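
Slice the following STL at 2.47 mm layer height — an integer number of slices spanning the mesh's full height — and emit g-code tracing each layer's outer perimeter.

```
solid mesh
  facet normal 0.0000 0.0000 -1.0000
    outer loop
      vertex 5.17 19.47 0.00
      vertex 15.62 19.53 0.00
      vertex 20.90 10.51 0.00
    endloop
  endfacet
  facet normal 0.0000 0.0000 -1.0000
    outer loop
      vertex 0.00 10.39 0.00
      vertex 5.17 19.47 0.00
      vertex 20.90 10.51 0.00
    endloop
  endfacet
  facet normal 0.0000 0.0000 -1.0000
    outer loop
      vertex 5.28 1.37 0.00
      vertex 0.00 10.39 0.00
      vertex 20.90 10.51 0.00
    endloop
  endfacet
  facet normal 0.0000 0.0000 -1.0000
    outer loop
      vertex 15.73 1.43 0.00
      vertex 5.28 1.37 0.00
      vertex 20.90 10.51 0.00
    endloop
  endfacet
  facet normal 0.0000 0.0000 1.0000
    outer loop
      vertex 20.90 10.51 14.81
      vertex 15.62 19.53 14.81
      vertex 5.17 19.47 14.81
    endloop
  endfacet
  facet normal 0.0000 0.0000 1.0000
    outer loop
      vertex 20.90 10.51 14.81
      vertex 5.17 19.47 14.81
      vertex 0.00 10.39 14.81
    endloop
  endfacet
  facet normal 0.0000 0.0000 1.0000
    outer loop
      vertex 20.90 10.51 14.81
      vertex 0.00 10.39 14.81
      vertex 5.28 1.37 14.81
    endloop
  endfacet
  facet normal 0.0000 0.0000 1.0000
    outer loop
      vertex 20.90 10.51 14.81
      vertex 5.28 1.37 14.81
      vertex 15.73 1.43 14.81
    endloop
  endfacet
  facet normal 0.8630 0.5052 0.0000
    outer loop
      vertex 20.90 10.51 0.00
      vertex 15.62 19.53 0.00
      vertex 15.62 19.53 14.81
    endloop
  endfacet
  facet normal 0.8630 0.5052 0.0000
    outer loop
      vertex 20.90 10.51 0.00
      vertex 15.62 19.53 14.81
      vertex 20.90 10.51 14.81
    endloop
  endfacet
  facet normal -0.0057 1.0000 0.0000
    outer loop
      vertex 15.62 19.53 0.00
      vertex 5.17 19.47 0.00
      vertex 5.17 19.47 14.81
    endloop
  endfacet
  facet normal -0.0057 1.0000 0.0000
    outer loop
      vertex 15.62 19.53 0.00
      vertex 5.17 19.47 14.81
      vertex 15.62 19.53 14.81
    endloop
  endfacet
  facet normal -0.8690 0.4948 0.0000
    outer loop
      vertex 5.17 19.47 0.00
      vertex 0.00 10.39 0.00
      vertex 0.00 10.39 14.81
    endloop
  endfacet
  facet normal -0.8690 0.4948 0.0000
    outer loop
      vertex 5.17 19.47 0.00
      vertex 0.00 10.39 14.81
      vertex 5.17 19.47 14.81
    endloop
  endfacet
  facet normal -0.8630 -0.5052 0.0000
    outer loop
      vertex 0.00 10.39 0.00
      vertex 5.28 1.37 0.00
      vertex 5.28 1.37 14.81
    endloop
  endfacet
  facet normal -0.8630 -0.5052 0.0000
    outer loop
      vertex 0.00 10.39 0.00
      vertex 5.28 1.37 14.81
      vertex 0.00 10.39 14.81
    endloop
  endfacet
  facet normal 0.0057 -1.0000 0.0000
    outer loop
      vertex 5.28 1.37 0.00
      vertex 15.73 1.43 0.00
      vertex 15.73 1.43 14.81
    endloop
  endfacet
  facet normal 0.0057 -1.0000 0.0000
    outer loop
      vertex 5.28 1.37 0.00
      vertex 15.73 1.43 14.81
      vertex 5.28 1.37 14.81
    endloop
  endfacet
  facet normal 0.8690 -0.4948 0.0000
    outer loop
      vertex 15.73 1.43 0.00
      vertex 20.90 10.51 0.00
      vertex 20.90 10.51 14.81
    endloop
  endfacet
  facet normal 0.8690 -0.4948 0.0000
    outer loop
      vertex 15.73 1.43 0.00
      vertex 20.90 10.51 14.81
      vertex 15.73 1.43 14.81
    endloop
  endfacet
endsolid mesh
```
; perimeter-only toolpath
G21 ; units = mm
G90 ; absolute positioning
G28 ; home
; layer 1
G0 Z2.47
G0 X20.90 Y10.51
G1 X15.62 Y19.53
G1 X5.17 Y19.47
G1 X0.00 Y10.39
G1 X5.28 Y1.37
G1 X15.73 Y1.43
G1 X20.90 Y10.51
; layer 2
G0 Z4.94
G0 X20.90 Y10.51
G1 X15.62 Y19.53
G1 X5.17 Y19.47
G1 X0.00 Y10.39
G1 X5.28 Y1.37
G1 X15.73 Y1.43
G1 X20.90 Y10.51
; layer 3
G0 Z7.40
G0 X20.90 Y10.51
G1 X15.62 Y19.53
G1 X5.17 Y19.47
G1 X0.00 Y10.39
G1 X5.28 Y1.37
G1 X15.73 Y1.43
G1 X20.90 Y10.51
; layer 4
G0 Z9.87
G0 X20.90 Y10.51
G1 X15.62 Y19.53
G1 X5.17 Y19.47
G1 X0.00 Y10.39
G1 X5.28 Y1.37
G1 X15.73 Y1.43
G1 X20.90 Y10.51
; layer 5
G0 Z12.34
G0 X20.90 Y10.51
G1 X15.62 Y19.53
G1 X5.17 Y19.47
G1 X0.00 Y10.39
G1 X5.28 Y1.37
G1 X15.73 Y1.43
G1 X20.90 Y10.51
; layer 6
G0 Z14.81
G0 X20.90 Y10.51
G1 X15.62 Y19.53
G1 X5.17 Y19.47
G1 X0.00 Y10.39
G1 X5.28 Y1.37
G1 X15.73 Y1.43
G1 X20.90 Y10.51
M2 ; end

The solid is a regular 6-sided prism (a cylinder approximated with 6 flat sides), circumscribed radius ≈ 10.4 mm, height ≈ 14.8 mm. Slicing at Δz = 2.47 mm — 6 equal slices spanning the solid's height, so layer i sits at z = i·h/6 — gives 6 non-empty perimeters. Each is a 6-segment closed polygon; G0 lifts to the layer z and rapids to the start vertex, then G1 traces the edges.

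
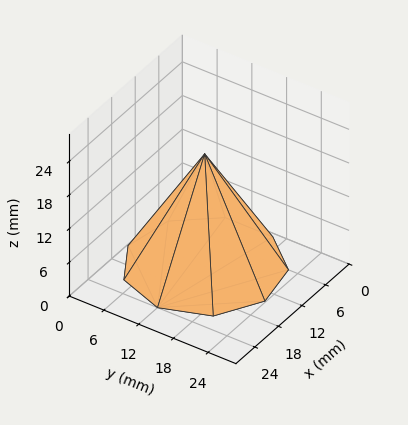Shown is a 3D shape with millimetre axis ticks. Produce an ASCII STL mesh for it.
Reading the render: the shape is a regular 9-sided pyramid, base circumscribed radius ≈ 12 mm, apex at z ≈ 20 mm (dimensions read to the nearest mm from the axis ticks). For the STL, each face is triangulated and given an outward normal.

solid part
  facet normal 0.0000 0.0000 -1.0000
    outer loop
      vertex 14.084 23.818 0.000
      vertex 21.193 19.713 0.000
      vertex 24.000 12.000 0.000
    endloop
  endfacet
  facet normal 0.0000 0.0000 -1.0000
    outer loop
      vertex 6.000 22.392 0.000
      vertex 14.084 23.818 0.000
      vertex 24.000 12.000 0.000
    endloop
  endfacet
  facet normal 0.0000 0.0000 -1.0000
    outer loop
      vertex 0.724 16.104 0.000
      vertex 6.000 22.392 0.000
      vertex 24.000 12.000 0.000
    endloop
  endfacet
  facet normal 0.0000 0.0000 -1.0000
    outer loop
      vertex 0.724 7.896 0.000
      vertex 0.724 16.104 0.000
      vertex 24.000 12.000 0.000
    endloop
  endfacet
  facet normal 0.0000 0.0000 -1.0000
    outer loop
      vertex 6.000 1.608 0.000
      vertex 0.724 7.896 0.000
      vertex 24.000 12.000 0.000
    endloop
  endfacet
  facet normal 0.0000 0.0000 -1.0000
    outer loop
      vertex 14.084 0.182 0.000
      vertex 6.000 1.608 0.000
      vertex 24.000 12.000 0.000
    endloop
  endfacet
  facet normal 0.0000 0.0000 -1.0000
    outer loop
      vertex 21.193 4.287 0.000
      vertex 14.084 0.182 0.000
      vertex 24.000 12.000 0.000
    endloop
  endfacet
  facet normal 0.8186 0.2979 0.4911
    outer loop
      vertex 24.000 12.000 0.000
      vertex 21.193 19.713 0.000
      vertex 12.000 12.000 20.000
    endloop
  endfacet
  facet normal 0.4356 0.7544 0.4911
    outer loop
      vertex 21.193 19.713 0.000
      vertex 14.084 23.818 0.000
      vertex 12.000 12.000 20.000
    endloop
  endfacet
  facet normal -0.1513 0.8578 0.4911
    outer loop
      vertex 14.084 23.818 0.000
      vertex 6.000 22.392 0.000
      vertex 12.000 12.000 20.000
    endloop
  endfacet
  facet normal -0.6673 0.5599 0.4911
    outer loop
      vertex 6.000 22.392 0.000
      vertex 0.724 16.104 0.000
      vertex 12.000 12.000 20.000
    endloop
  endfacet
  facet normal -0.8711 0.0000 0.4911
    outer loop
      vertex 0.724 16.104 0.000
      vertex 0.724 7.896 0.000
      vertex 12.000 12.000 20.000
    endloop
  endfacet
  facet normal -0.6673 -0.5599 0.4911
    outer loop
      vertex 0.724 7.896 0.000
      vertex 6.000 1.608 0.000
      vertex 12.000 12.000 20.000
    endloop
  endfacet
  facet normal -0.1513 -0.8578 0.4911
    outer loop
      vertex 6.000 1.608 0.000
      vertex 14.084 0.182 0.000
      vertex 12.000 12.000 20.000
    endloop
  endfacet
  facet normal 0.4356 -0.7544 0.4911
    outer loop
      vertex 14.084 0.182 0.000
      vertex 21.193 4.287 0.000
      vertex 12.000 12.000 20.000
    endloop
  endfacet
  facet normal 0.8186 -0.2979 0.4911
    outer loop
      vertex 21.193 4.287 0.000
      vertex 24.000 12.000 0.000
      vertex 12.000 12.000 20.000
    endloop
  endfacet
endsolid part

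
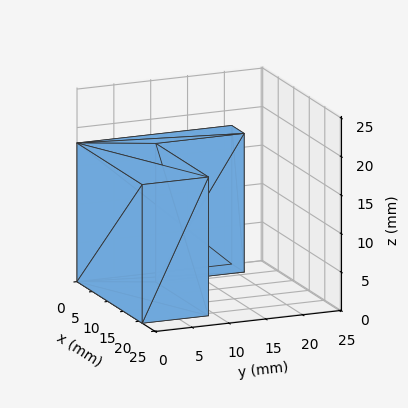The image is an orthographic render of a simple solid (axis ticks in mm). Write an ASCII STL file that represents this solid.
Reading the render: the shape is an L-shaped prism: outer 21 × 21 mm, arm thicknesses ≈ 9 mm (horizontal) and 4 mm (vertical), extruded 18 mm in z (dimensions read to the nearest mm from the axis ticks). For the STL, each face is triangulated and given an outward normal.

solid part
  facet normal 0.0000 0.0000 -1.0000
    outer loop
      vertex 21.000 9.000 0.000
      vertex 21.000 0.000 0.000
      vertex 0.000 0.000 0.000
    endloop
  endfacet
  facet normal 0.0000 0.0000 -1.0000
    outer loop
      vertex 4.000 9.000 0.000
      vertex 21.000 9.000 0.000
      vertex 0.000 0.000 0.000
    endloop
  endfacet
  facet normal 0.0000 0.0000 -1.0000
    outer loop
      vertex 4.000 21.000 0.000
      vertex 4.000 9.000 0.000
      vertex 0.000 0.000 0.000
    endloop
  endfacet
  facet normal 0.0000 0.0000 -1.0000
    outer loop
      vertex 0.000 21.000 0.000
      vertex 4.000 21.000 0.000
      vertex 0.000 0.000 0.000
    endloop
  endfacet
  facet normal 0.0000 0.0000 1.0000
    outer loop
      vertex 0.000 0.000 18.000
      vertex 21.000 0.000 18.000
      vertex 21.000 9.000 18.000
    endloop
  endfacet
  facet normal 0.0000 0.0000 1.0000
    outer loop
      vertex 0.000 0.000 18.000
      vertex 21.000 9.000 18.000
      vertex 4.000 9.000 18.000
    endloop
  endfacet
  facet normal 0.0000 0.0000 1.0000
    outer loop
      vertex 0.000 0.000 18.000
      vertex 4.000 9.000 18.000
      vertex 4.000 21.000 18.000
    endloop
  endfacet
  facet normal 0.0000 0.0000 1.0000
    outer loop
      vertex 0.000 0.000 18.000
      vertex 4.000 21.000 18.000
      vertex 0.000 21.000 18.000
    endloop
  endfacet
  facet normal 0.0000 -1.0000 0.0000
    outer loop
      vertex 0.000 0.000 0.000
      vertex 21.000 0.000 0.000
      vertex 21.000 0.000 18.000
    endloop
  endfacet
  facet normal 0.0000 -1.0000 0.0000
    outer loop
      vertex 0.000 0.000 0.000
      vertex 21.000 0.000 18.000
      vertex 0.000 0.000 18.000
    endloop
  endfacet
  facet normal 1.0000 0.0000 0.0000
    outer loop
      vertex 21.000 0.000 0.000
      vertex 21.000 9.000 0.000
      vertex 21.000 9.000 18.000
    endloop
  endfacet
  facet normal 1.0000 0.0000 0.0000
    outer loop
      vertex 21.000 0.000 0.000
      vertex 21.000 9.000 18.000
      vertex 21.000 0.000 18.000
    endloop
  endfacet
  facet normal 0.0000 1.0000 0.0000
    outer loop
      vertex 21.000 9.000 0.000
      vertex 4.000 9.000 0.000
      vertex 4.000 9.000 18.000
    endloop
  endfacet
  facet normal 0.0000 1.0000 0.0000
    outer loop
      vertex 21.000 9.000 0.000
      vertex 4.000 9.000 18.000
      vertex 21.000 9.000 18.000
    endloop
  endfacet
  facet normal 1.0000 0.0000 0.0000
    outer loop
      vertex 4.000 9.000 0.000
      vertex 4.000 21.000 0.000
      vertex 4.000 21.000 18.000
    endloop
  endfacet
  facet normal 1.0000 0.0000 0.0000
    outer loop
      vertex 4.000 9.000 0.000
      vertex 4.000 21.000 18.000
      vertex 4.000 9.000 18.000
    endloop
  endfacet
  facet normal 0.0000 1.0000 0.0000
    outer loop
      vertex 4.000 21.000 0.000
      vertex 0.000 21.000 0.000
      vertex 0.000 21.000 18.000
    endloop
  endfacet
  facet normal 0.0000 1.0000 0.0000
    outer loop
      vertex 4.000 21.000 0.000
      vertex 0.000 21.000 18.000
      vertex 4.000 21.000 18.000
    endloop
  endfacet
  facet normal -1.0000 0.0000 0.0000
    outer loop
      vertex 0.000 21.000 0.000
      vertex 0.000 0.000 0.000
      vertex 0.000 0.000 18.000
    endloop
  endfacet
  facet normal -1.0000 0.0000 0.0000
    outer loop
      vertex 0.000 21.000 0.000
      vertex 0.000 0.000 18.000
      vertex 0.000 21.000 18.000
    endloop
  endfacet
endsolid part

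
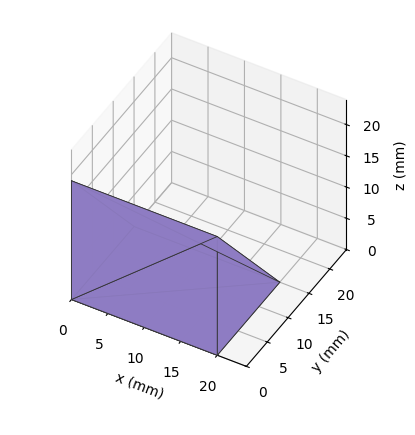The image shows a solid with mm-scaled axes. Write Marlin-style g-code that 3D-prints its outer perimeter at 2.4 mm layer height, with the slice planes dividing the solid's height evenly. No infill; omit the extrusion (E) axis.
Reading the render: the shape is a wedge (ramp): 20 × 15 mm base, rising to 19 mm along the y=0 edge and sloping linearly to z=0 at y=15 (dimensions read to the nearest mm from the axis ticks). For the g-code, the solid's height is divided into equal slices at the stated Δz and each level perimeter traced with G1 moves after a G0 lift.

; perimeter-only toolpath
G21 ; units = mm
G90 ; absolute positioning
G28 ; home
; layer 1
G0 Z2.4
G0 X0.0 Y0.0
G1 X20.0 Y0.0
G1 X20.0 Y13.1
G1 X0.0 Y13.1
G1 X0.0 Y0.0
; layer 2
G0 Z4.8
G0 X0.0 Y0.0
G1 X20.0 Y0.0
G1 X20.0 Y11.2
G1 X0.0 Y11.2
G1 X0.0 Y0.0
; layer 3
G0 Z7.1
G0 X0.0 Y0.0
G1 X20.0 Y0.0
G1 X20.0 Y9.4
G1 X0.0 Y9.4
G1 X0.0 Y0.0
; layer 4
G0 Z9.5
G0 X0.0 Y0.0
G1 X20.0 Y0.0
G1 X20.0 Y7.5
G1 X0.0 Y7.5
G1 X0.0 Y0.0
; layer 5
G0 Z11.9
G0 X0.0 Y0.0
G1 X20.0 Y0.0
G1 X20.0 Y5.6
G1 X0.0 Y5.6
G1 X0.0 Y0.0
; layer 6
G0 Z14.2
G0 X0.0 Y0.0
G1 X20.0 Y0.0
G1 X20.0 Y3.8
G1 X0.0 Y3.8
G1 X0.0 Y0.0
; layer 7
G0 Z16.6
G0 X0.0 Y0.0
G1 X20.0 Y0.0
G1 X20.0 Y1.9
G1 X0.0 Y1.9
G1 X0.0 Y0.0
M2 ; end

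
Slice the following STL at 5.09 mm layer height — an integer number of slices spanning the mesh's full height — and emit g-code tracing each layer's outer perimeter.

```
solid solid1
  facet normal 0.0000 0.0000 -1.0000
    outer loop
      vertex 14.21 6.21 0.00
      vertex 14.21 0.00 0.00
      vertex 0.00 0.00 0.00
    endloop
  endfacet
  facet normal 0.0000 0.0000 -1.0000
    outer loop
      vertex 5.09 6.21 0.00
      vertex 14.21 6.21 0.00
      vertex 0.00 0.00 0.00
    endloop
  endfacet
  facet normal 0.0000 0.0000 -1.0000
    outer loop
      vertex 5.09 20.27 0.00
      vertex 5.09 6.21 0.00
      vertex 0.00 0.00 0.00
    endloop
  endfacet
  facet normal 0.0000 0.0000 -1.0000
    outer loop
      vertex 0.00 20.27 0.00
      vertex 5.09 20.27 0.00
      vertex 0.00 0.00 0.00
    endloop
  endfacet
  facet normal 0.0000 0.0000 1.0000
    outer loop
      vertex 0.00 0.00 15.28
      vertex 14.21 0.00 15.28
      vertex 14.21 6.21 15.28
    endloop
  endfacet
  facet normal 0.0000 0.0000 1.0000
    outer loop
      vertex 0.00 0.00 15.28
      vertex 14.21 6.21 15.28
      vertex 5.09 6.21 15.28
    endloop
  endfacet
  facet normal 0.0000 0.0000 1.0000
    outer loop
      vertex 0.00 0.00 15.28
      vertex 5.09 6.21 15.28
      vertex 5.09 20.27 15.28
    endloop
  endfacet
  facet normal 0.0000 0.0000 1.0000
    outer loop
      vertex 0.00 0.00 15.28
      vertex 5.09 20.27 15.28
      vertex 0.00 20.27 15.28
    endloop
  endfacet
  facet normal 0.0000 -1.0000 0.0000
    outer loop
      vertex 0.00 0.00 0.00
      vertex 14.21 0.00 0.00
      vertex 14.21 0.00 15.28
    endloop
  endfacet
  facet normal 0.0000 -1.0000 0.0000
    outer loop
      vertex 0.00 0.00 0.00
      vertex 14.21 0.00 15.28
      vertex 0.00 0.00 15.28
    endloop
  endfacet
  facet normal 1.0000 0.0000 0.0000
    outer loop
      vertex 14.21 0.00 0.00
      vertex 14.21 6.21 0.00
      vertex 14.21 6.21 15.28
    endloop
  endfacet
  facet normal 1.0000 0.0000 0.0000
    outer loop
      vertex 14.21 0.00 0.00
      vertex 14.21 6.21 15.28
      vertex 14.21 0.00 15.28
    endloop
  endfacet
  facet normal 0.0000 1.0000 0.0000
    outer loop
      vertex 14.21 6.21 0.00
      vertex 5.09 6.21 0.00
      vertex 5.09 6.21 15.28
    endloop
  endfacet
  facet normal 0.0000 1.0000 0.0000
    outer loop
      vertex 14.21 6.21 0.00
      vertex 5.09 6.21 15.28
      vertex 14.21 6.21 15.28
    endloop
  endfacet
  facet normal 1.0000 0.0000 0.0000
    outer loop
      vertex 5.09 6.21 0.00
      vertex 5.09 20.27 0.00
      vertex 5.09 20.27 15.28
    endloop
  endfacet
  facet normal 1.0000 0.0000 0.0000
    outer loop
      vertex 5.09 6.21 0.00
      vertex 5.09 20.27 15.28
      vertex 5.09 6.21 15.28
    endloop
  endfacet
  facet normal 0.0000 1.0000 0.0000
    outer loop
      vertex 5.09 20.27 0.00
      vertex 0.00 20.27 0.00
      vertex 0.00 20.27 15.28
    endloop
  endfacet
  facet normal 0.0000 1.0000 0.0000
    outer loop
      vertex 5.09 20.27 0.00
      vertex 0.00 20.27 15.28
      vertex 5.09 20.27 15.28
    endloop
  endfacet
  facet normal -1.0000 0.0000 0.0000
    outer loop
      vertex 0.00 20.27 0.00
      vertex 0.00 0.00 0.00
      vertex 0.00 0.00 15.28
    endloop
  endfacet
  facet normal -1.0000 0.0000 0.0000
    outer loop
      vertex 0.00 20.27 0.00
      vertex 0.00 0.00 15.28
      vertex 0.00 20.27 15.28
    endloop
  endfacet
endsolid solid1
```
; perimeter-only toolpath
G21 ; units = mm
G90 ; absolute positioning
G28 ; home
; layer 1
G0 Z5.09
G0 X0.00 Y0.00
G1 X14.21 Y0.00
G1 X14.21 Y6.21
G1 X5.09 Y6.21
G1 X5.09 Y20.27
G1 X0.00 Y20.27
G1 X0.00 Y0.00
; layer 2
G0 Z10.19
G0 X0.00 Y0.00
G1 X14.21 Y0.00
G1 X14.21 Y6.21
G1 X5.09 Y6.21
G1 X5.09 Y20.27
G1 X0.00 Y20.27
G1 X0.00 Y0.00
; layer 3
G0 Z15.28
G0 X0.00 Y0.00
G1 X14.21 Y0.00
G1 X14.21 Y6.21
G1 X5.09 Y6.21
G1 X5.09 Y20.27
G1 X0.00 Y20.27
G1 X0.00 Y0.00
M2 ; end

The solid is an L-shaped prism: outer 14.2 × 20.3 mm, arm thicknesses ≈ 6.21 mm (horizontal) and 5.09 mm (vertical), extruded 15.3 mm in z. Slicing at Δz = 5.09 mm — 3 equal slices spanning the solid's height, so layer i sits at z = i·h/3 — gives 3 non-empty perimeters. Each is a 6-segment closed polygon; G0 lifts to the layer z and rapids to the start vertex, then G1 traces the edges.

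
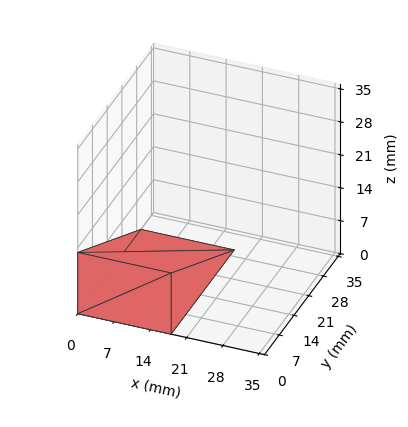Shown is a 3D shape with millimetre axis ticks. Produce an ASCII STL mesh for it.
Reading the render: the shape is a wedge (ramp): 18 × 30 mm base, rising to 13 mm along the y=0 edge and sloping linearly to z=0 at y=30 (dimensions read to the nearest mm from the axis ticks). For the STL, each face is triangulated and given an outward normal.

solid part
  facet normal 0.0000 0.0000 -1.0000
    outer loop
      vertex 18.00 30.00 0.00
      vertex 18.00 0.00 0.00
      vertex 0.00 0.00 0.00
    endloop
  endfacet
  facet normal 0.0000 0.0000 -1.0000
    outer loop
      vertex 0.00 30.00 0.00
      vertex 18.00 30.00 0.00
      vertex 0.00 0.00 0.00
    endloop
  endfacet
  facet normal 0.0000 -1.0000 0.0000
    outer loop
      vertex 0.00 0.00 0.00
      vertex 18.00 0.00 0.00
      vertex 18.00 0.00 13.00
    endloop
  endfacet
  facet normal 0.0000 -1.0000 0.0000
    outer loop
      vertex 0.00 0.00 0.00
      vertex 18.00 0.00 13.00
      vertex 0.00 0.00 13.00
    endloop
  endfacet
  facet normal 0.0000 0.3976 0.9176
    outer loop
      vertex 0.00 0.00 13.00
      vertex 18.00 0.00 13.00
      vertex 18.00 30.00 0.00
    endloop
  endfacet
  facet normal 0.0000 0.3976 0.9176
    outer loop
      vertex 0.00 0.00 13.00
      vertex 18.00 30.00 0.00
      vertex 0.00 30.00 0.00
    endloop
  endfacet
  facet normal -1.0000 0.0000 0.0000
    outer loop
      vertex 0.00 0.00 13.00
      vertex 0.00 30.00 0.00
      vertex 0.00 0.00 0.00
    endloop
  endfacet
  facet normal 1.0000 0.0000 0.0000
    outer loop
      vertex 18.00 0.00 0.00
      vertex 18.00 30.00 0.00
      vertex 18.00 0.00 13.00
    endloop
  endfacet
endsolid part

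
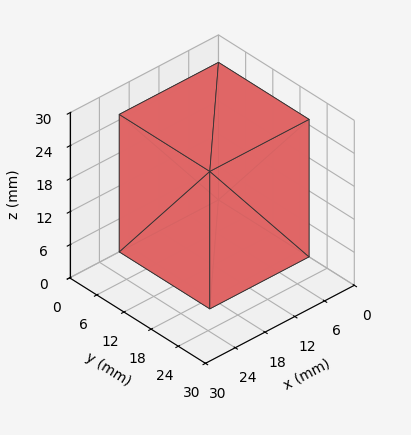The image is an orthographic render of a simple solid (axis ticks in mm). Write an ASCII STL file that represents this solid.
Reading the render: the shape is a rectangular box, roughly 20 × 20 mm footprint and 25 mm tall (dimensions read to the nearest mm from the axis ticks). For the STL, each face is triangulated and given an outward normal.

solid part
  facet normal 0.0000 0.0000 -1.0000
    outer loop
      vertex 20.00 20.00 0.00
      vertex 20.00 0.00 0.00
      vertex 0.00 0.00 0.00
    endloop
  endfacet
  facet normal 0.0000 0.0000 -1.0000
    outer loop
      vertex 0.00 20.00 0.00
      vertex 20.00 20.00 0.00
      vertex 0.00 0.00 0.00
    endloop
  endfacet
  facet normal 0.0000 0.0000 1.0000
    outer loop
      vertex 0.00 0.00 25.00
      vertex 20.00 0.00 25.00
      vertex 20.00 20.00 25.00
    endloop
  endfacet
  facet normal 0.0000 0.0000 1.0000
    outer loop
      vertex 0.00 0.00 25.00
      vertex 20.00 20.00 25.00
      vertex 0.00 20.00 25.00
    endloop
  endfacet
  facet normal 0.0000 -1.0000 0.0000
    outer loop
      vertex 0.00 0.00 0.00
      vertex 20.00 0.00 0.00
      vertex 20.00 0.00 25.00
    endloop
  endfacet
  facet normal 0.0000 -1.0000 0.0000
    outer loop
      vertex 0.00 0.00 0.00
      vertex 20.00 0.00 25.00
      vertex 0.00 0.00 25.00
    endloop
  endfacet
  facet normal 0.0000 1.0000 0.0000
    outer loop
      vertex 20.00 20.00 25.00
      vertex 20.00 20.00 0.00
      vertex 0.00 20.00 0.00
    endloop
  endfacet
  facet normal 0.0000 1.0000 0.0000
    outer loop
      vertex 0.00 20.00 25.00
      vertex 20.00 20.00 25.00
      vertex 0.00 20.00 0.00
    endloop
  endfacet
  facet normal -1.0000 0.0000 0.0000
    outer loop
      vertex 0.00 20.00 25.00
      vertex 0.00 20.00 0.00
      vertex 0.00 0.00 0.00
    endloop
  endfacet
  facet normal -1.0000 0.0000 0.0000
    outer loop
      vertex 0.00 0.00 25.00
      vertex 0.00 20.00 25.00
      vertex 0.00 0.00 0.00
    endloop
  endfacet
  facet normal 1.0000 0.0000 0.0000
    outer loop
      vertex 20.00 0.00 0.00
      vertex 20.00 20.00 0.00
      vertex 20.00 20.00 25.00
    endloop
  endfacet
  facet normal 1.0000 0.0000 0.0000
    outer loop
      vertex 20.00 0.00 0.00
      vertex 20.00 20.00 25.00
      vertex 20.00 0.00 25.00
    endloop
  endfacet
endsolid part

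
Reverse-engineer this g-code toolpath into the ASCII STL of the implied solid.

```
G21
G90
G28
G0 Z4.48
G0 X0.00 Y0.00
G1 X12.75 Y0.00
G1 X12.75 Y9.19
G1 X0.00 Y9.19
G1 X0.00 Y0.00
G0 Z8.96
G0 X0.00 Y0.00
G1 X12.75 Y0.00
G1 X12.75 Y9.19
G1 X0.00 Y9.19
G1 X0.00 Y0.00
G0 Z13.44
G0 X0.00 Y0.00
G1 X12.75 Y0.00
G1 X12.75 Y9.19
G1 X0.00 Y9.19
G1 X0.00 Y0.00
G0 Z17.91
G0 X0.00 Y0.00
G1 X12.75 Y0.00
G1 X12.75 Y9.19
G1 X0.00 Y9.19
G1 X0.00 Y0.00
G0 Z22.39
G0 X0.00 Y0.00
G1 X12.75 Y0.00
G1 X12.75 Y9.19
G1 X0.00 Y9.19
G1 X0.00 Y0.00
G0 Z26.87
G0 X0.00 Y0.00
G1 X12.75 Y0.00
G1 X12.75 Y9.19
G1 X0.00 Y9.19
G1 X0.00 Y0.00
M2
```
solid part
  facet normal 0.0000 0.0000 -1.0000
    outer loop
      vertex 12.75 9.19 0.00
      vertex 12.75 0.00 0.00
      vertex 0.00 0.00 0.00
    endloop
  endfacet
  facet normal 0.0000 0.0000 -1.0000
    outer loop
      vertex 0.00 9.19 0.00
      vertex 12.75 9.19 0.00
      vertex 0.00 0.00 0.00
    endloop
  endfacet
  facet normal 0.0000 0.0000 1.0000
    outer loop
      vertex 0.00 0.00 26.87
      vertex 12.75 0.00 26.87
      vertex 12.75 9.19 26.87
    endloop
  endfacet
  facet normal 0.0000 0.0000 1.0000
    outer loop
      vertex 0.00 0.00 26.87
      vertex 12.75 9.19 26.87
      vertex 0.00 9.19 26.87
    endloop
  endfacet
  facet normal 0.0000 -1.0000 0.0000
    outer loop
      vertex 0.00 0.00 0.00
      vertex 12.75 0.00 0.00
      vertex 12.75 0.00 26.87
    endloop
  endfacet
  facet normal 0.0000 -1.0000 0.0000
    outer loop
      vertex 0.00 0.00 0.00
      vertex 12.75 0.00 26.87
      vertex 0.00 0.00 26.87
    endloop
  endfacet
  facet normal 0.0000 1.0000 0.0000
    outer loop
      vertex 12.75 9.19 26.87
      vertex 12.75 9.19 0.00
      vertex 0.00 9.19 0.00
    endloop
  endfacet
  facet normal 0.0000 1.0000 0.0000
    outer loop
      vertex 0.00 9.19 26.87
      vertex 12.75 9.19 26.87
      vertex 0.00 9.19 0.00
    endloop
  endfacet
  facet normal -1.0000 0.0000 0.0000
    outer loop
      vertex 0.00 9.19 26.87
      vertex 0.00 9.19 0.00
      vertex 0.00 0.00 0.00
    endloop
  endfacet
  facet normal -1.0000 0.0000 0.0000
    outer loop
      vertex 0.00 0.00 26.87
      vertex 0.00 9.19 26.87
      vertex 0.00 0.00 0.00
    endloop
  endfacet
  facet normal 1.0000 0.0000 0.0000
    outer loop
      vertex 12.75 0.00 0.00
      vertex 12.75 9.19 0.00
      vertex 12.75 9.19 26.87
    endloop
  endfacet
  facet normal 1.0000 0.0000 0.0000
    outer loop
      vertex 12.75 0.00 0.00
      vertex 12.75 9.19 26.87
      vertex 12.75 0.00 26.87
    endloop
  endfacet
endsolid part

The G0 Z moves step by Δz≈4.48 mm. Every layer's G1 loop is the same polygon, so the solid is a straight extrusion of it from z=0 to z≈26.9. Closing with flat bottom and top caps and triangulating gives 12 facets — a rectangular box, roughly 12.8 × 9.19 mm footprint and 26.9 mm tall.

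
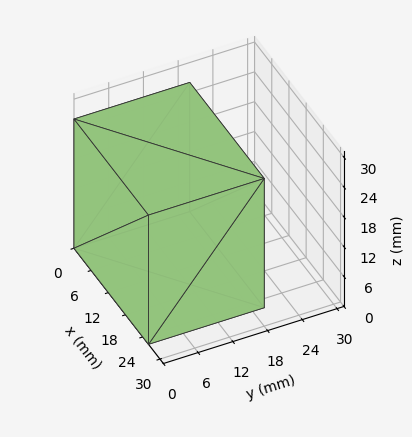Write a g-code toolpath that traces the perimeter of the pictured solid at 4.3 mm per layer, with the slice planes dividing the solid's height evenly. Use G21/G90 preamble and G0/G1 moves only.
Reading the render: the shape is a rectangular box, roughly 26 × 20 mm footprint and 26 mm tall (dimensions read to the nearest mm from the axis ticks). For the g-code, the solid's height is divided into equal slices at the stated Δz and each level perimeter traced with G1 moves after a G0 lift.

; perimeter-only toolpath
G21 ; units = mm
G90 ; absolute positioning
G28 ; home
; layer 1
G0 Z4.3
G0 X0.0 Y0.0
G1 X26.0 Y0.0
G1 X26.0 Y20.0
G1 X0.0 Y20.0
G1 X0.0 Y0.0
; layer 2
G0 Z8.7
G0 X0.0 Y0.0
G1 X26.0 Y0.0
G1 X26.0 Y20.0
G1 X0.0 Y20.0
G1 X0.0 Y0.0
; layer 3
G0 Z13.0
G0 X0.0 Y0.0
G1 X26.0 Y0.0
G1 X26.0 Y20.0
G1 X0.0 Y20.0
G1 X0.0 Y0.0
; layer 4
G0 Z17.3
G0 X0.0 Y0.0
G1 X26.0 Y0.0
G1 X26.0 Y20.0
G1 X0.0 Y20.0
G1 X0.0 Y0.0
; layer 5
G0 Z21.7
G0 X0.0 Y0.0
G1 X26.0 Y0.0
G1 X26.0 Y20.0
G1 X0.0 Y20.0
G1 X0.0 Y0.0
; layer 6
G0 Z26.0
G0 X0.0 Y0.0
G1 X26.0 Y0.0
G1 X26.0 Y20.0
G1 X0.0 Y20.0
G1 X0.0 Y0.0
M2 ; end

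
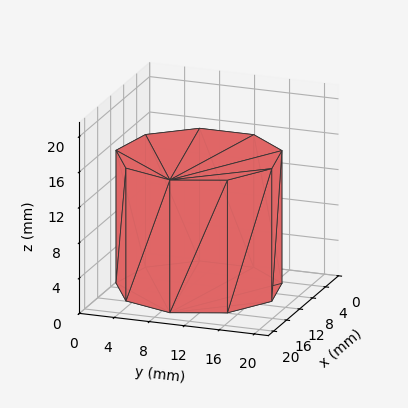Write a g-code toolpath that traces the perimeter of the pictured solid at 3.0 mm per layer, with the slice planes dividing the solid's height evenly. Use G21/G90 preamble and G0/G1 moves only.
Reading the render: the shape is a regular 9-sided prism (a cylinder approximated with 9 flat sides), circumscribed radius ≈ 9 mm, height ≈ 15 mm (dimensions read to the nearest mm from the axis ticks). For the g-code, the solid's height is divided into equal slices at the stated Δz and each level perimeter traced with G1 moves after a G0 lift.

; perimeter-only toolpath
G21 ; units = mm
G90 ; absolute positioning
G28 ; home
; layer 1
G0 Z3.0
G0 X18.0 Y9.0
G1 X15.9 Y14.8
G1 X10.6 Y17.9
G1 X4.5 Y16.8
G1 X0.5 Y12.1
G1 X0.5 Y5.9
G1 X4.5 Y1.2
G1 X10.6 Y0.1
G1 X15.9 Y3.2
G1 X18.0 Y9.0
; layer 2
G0 Z6.0
G0 X18.0 Y9.0
G1 X15.9 Y14.8
G1 X10.6 Y17.9
G1 X4.5 Y16.8
G1 X0.5 Y12.1
G1 X0.5 Y5.9
G1 X4.5 Y1.2
G1 X10.6 Y0.1
G1 X15.9 Y3.2
G1 X18.0 Y9.0
; layer 3
G0 Z9.0
G0 X18.0 Y9.0
G1 X15.9 Y14.8
G1 X10.6 Y17.9
G1 X4.5 Y16.8
G1 X0.5 Y12.1
G1 X0.5 Y5.9
G1 X4.5 Y1.2
G1 X10.6 Y0.1
G1 X15.9 Y3.2
G1 X18.0 Y9.0
; layer 4
G0 Z12.0
G0 X18.0 Y9.0
G1 X15.9 Y14.8
G1 X10.6 Y17.9
G1 X4.5 Y16.8
G1 X0.5 Y12.1
G1 X0.5 Y5.9
G1 X4.5 Y1.2
G1 X10.6 Y0.1
G1 X15.9 Y3.2
G1 X18.0 Y9.0
; layer 5
G0 Z15.0
G0 X18.0 Y9.0
G1 X15.9 Y14.8
G1 X10.6 Y17.9
G1 X4.5 Y16.8
G1 X0.5 Y12.1
G1 X0.5 Y5.9
G1 X4.5 Y1.2
G1 X10.6 Y0.1
G1 X15.9 Y3.2
G1 X18.0 Y9.0
M2 ; end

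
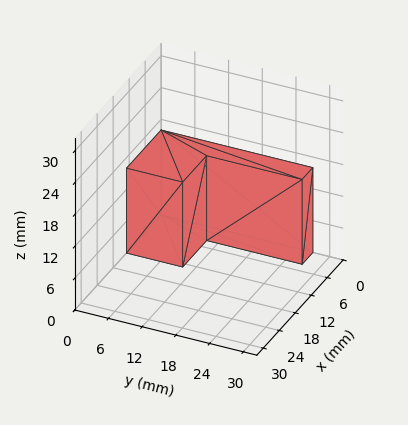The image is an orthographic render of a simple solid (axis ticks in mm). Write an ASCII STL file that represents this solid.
Reading the render: the shape is an L-shaped prism: outer 13 × 27 mm, arm thicknesses ≈ 10 mm (horizontal) and 4 mm (vertical), extruded 16 mm in z (dimensions read to the nearest mm from the axis ticks). For the STL, each face is triangulated and given an outward normal.

solid part
  facet normal 0.0000 0.0000 -1.0000
    outer loop
      vertex 13.000 10.000 0.000
      vertex 13.000 0.000 0.000
      vertex 0.000 0.000 0.000
    endloop
  endfacet
  facet normal 0.0000 0.0000 -1.0000
    outer loop
      vertex 4.000 10.000 0.000
      vertex 13.000 10.000 0.000
      vertex 0.000 0.000 0.000
    endloop
  endfacet
  facet normal 0.0000 0.0000 -1.0000
    outer loop
      vertex 4.000 27.000 0.000
      vertex 4.000 10.000 0.000
      vertex 0.000 0.000 0.000
    endloop
  endfacet
  facet normal 0.0000 0.0000 -1.0000
    outer loop
      vertex 0.000 27.000 0.000
      vertex 4.000 27.000 0.000
      vertex 0.000 0.000 0.000
    endloop
  endfacet
  facet normal 0.0000 0.0000 1.0000
    outer loop
      vertex 0.000 0.000 16.000
      vertex 13.000 0.000 16.000
      vertex 13.000 10.000 16.000
    endloop
  endfacet
  facet normal 0.0000 0.0000 1.0000
    outer loop
      vertex 0.000 0.000 16.000
      vertex 13.000 10.000 16.000
      vertex 4.000 10.000 16.000
    endloop
  endfacet
  facet normal 0.0000 0.0000 1.0000
    outer loop
      vertex 0.000 0.000 16.000
      vertex 4.000 10.000 16.000
      vertex 4.000 27.000 16.000
    endloop
  endfacet
  facet normal 0.0000 0.0000 1.0000
    outer loop
      vertex 0.000 0.000 16.000
      vertex 4.000 27.000 16.000
      vertex 0.000 27.000 16.000
    endloop
  endfacet
  facet normal 0.0000 -1.0000 0.0000
    outer loop
      vertex 0.000 0.000 0.000
      vertex 13.000 0.000 0.000
      vertex 13.000 0.000 16.000
    endloop
  endfacet
  facet normal 0.0000 -1.0000 0.0000
    outer loop
      vertex 0.000 0.000 0.000
      vertex 13.000 0.000 16.000
      vertex 0.000 0.000 16.000
    endloop
  endfacet
  facet normal 1.0000 0.0000 0.0000
    outer loop
      vertex 13.000 0.000 0.000
      vertex 13.000 10.000 0.000
      vertex 13.000 10.000 16.000
    endloop
  endfacet
  facet normal 1.0000 0.0000 0.0000
    outer loop
      vertex 13.000 0.000 0.000
      vertex 13.000 10.000 16.000
      vertex 13.000 0.000 16.000
    endloop
  endfacet
  facet normal 0.0000 1.0000 0.0000
    outer loop
      vertex 13.000 10.000 0.000
      vertex 4.000 10.000 0.000
      vertex 4.000 10.000 16.000
    endloop
  endfacet
  facet normal 0.0000 1.0000 0.0000
    outer loop
      vertex 13.000 10.000 0.000
      vertex 4.000 10.000 16.000
      vertex 13.000 10.000 16.000
    endloop
  endfacet
  facet normal 1.0000 0.0000 0.0000
    outer loop
      vertex 4.000 10.000 0.000
      vertex 4.000 27.000 0.000
      vertex 4.000 27.000 16.000
    endloop
  endfacet
  facet normal 1.0000 0.0000 0.0000
    outer loop
      vertex 4.000 10.000 0.000
      vertex 4.000 27.000 16.000
      vertex 4.000 10.000 16.000
    endloop
  endfacet
  facet normal 0.0000 1.0000 0.0000
    outer loop
      vertex 4.000 27.000 0.000
      vertex 0.000 27.000 0.000
      vertex 0.000 27.000 16.000
    endloop
  endfacet
  facet normal 0.0000 1.0000 0.0000
    outer loop
      vertex 4.000 27.000 0.000
      vertex 0.000 27.000 16.000
      vertex 4.000 27.000 16.000
    endloop
  endfacet
  facet normal -1.0000 0.0000 0.0000
    outer loop
      vertex 0.000 27.000 0.000
      vertex 0.000 0.000 0.000
      vertex 0.000 0.000 16.000
    endloop
  endfacet
  facet normal -1.0000 0.0000 0.0000
    outer loop
      vertex 0.000 27.000 0.000
      vertex 0.000 0.000 16.000
      vertex 0.000 27.000 16.000
    endloop
  endfacet
endsolid part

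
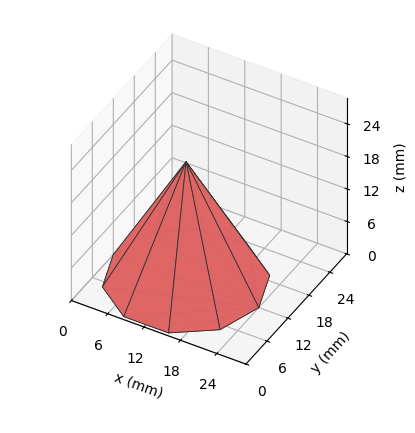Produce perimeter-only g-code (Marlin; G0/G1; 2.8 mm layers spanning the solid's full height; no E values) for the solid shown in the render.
Reading the render: the shape is a regular 10-sided pyramid, base circumscribed radius ≈ 12 mm, apex at z ≈ 22 mm (dimensions read to the nearest mm from the axis ticks). For the g-code, the solid's height is divided into equal slices at the stated Δz and each level perimeter traced with G1 moves after a G0 lift.

; perimeter-only toolpath
G21 ; units = mm
G90 ; absolute positioning
G28 ; home
; layer 1
G0 Z2.8
G0 X22.5 Y12.0
G1 X20.5 Y18.2
G1 X15.2 Y22.0
G1 X8.8 Y22.0
G1 X3.5 Y18.2
G1 X1.5 Y12.0
G1 X3.5 Y5.8
G1 X8.8 Y2.0
G1 X15.2 Y2.0
G1 X20.5 Y5.8
G1 X22.5 Y12.0
; layer 2
G0 Z5.5
G0 X21.0 Y12.0
G1 X19.3 Y17.3
G1 X14.8 Y20.5
G1 X9.2 Y20.5
G1 X4.7 Y17.3
G1 X3.0 Y12.0
G1 X4.7 Y6.7
G1 X9.2 Y3.5
G1 X14.8 Y3.5
G1 X19.3 Y6.7
G1 X21.0 Y12.0
; layer 3
G0 Z8.2
G0 X19.5 Y12.0
G1 X18.1 Y16.4
G1 X14.3 Y19.1
G1 X9.7 Y19.1
G1 X5.9 Y16.4
G1 X4.5 Y12.0
G1 X5.9 Y7.6
G1 X9.7 Y4.9
G1 X14.3 Y4.9
G1 X18.1 Y7.6
G1 X19.5 Y12.0
; layer 4
G0 Z11.0
G0 X18.0 Y12.0
G1 X16.9 Y15.6
G1 X13.8 Y17.7
G1 X10.2 Y17.7
G1 X7.2 Y15.6
G1 X6.0 Y12.0
G1 X7.2 Y8.4
G1 X10.2 Y6.3
G1 X13.8 Y6.3
G1 X16.9 Y8.4
G1 X18.0 Y12.0
; layer 5
G0 Z13.8
G0 X16.5 Y12.0
G1 X15.6 Y14.7
G1 X13.4 Y16.3
G1 X10.6 Y16.3
G1 X8.4 Y14.7
G1 X7.5 Y12.0
G1 X8.4 Y9.3
G1 X10.6 Y7.7
G1 X13.4 Y7.7
G1 X15.6 Y9.3
G1 X16.5 Y12.0
; layer 6
G0 Z16.5
G0 X15.0 Y12.0
G1 X14.4 Y13.8
G1 X12.9 Y14.8
G1 X11.1 Y14.8
G1 X9.6 Y13.8
G1 X9.0 Y12.0
G1 X9.6 Y10.2
G1 X11.1 Y9.2
G1 X12.9 Y9.2
G1 X14.4 Y10.2
G1 X15.0 Y12.0
; layer 7
G0 Z19.2
G0 X13.5 Y12.0
G1 X13.2 Y12.9
G1 X12.5 Y13.4
G1 X11.5 Y13.4
G1 X10.8 Y12.9
G1 X10.5 Y12.0
G1 X10.8 Y11.1
G1 X11.5 Y10.6
G1 X12.5 Y10.6
G1 X13.2 Y11.1
G1 X13.5 Y12.0
M2 ; end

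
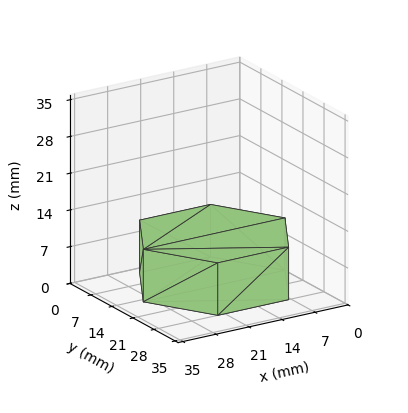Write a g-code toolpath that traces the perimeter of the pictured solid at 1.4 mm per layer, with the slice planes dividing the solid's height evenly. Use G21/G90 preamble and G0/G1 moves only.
Reading the render: the shape is a regular 6-sided prism (a cylinder approximated with 6 flat sides), circumscribed radius ≈ 15 mm, height ≈ 10 mm (dimensions read to the nearest mm from the axis ticks). For the g-code, the solid's height is divided into equal slices at the stated Δz and each level perimeter traced with G1 moves after a G0 lift.

; perimeter-only toolpath
G21 ; units = mm
G90 ; absolute positioning
G28 ; home
; layer 1
G0 Z1.4
G0 X30.0 Y15.0
G1 X22.5 Y28.0
G1 X7.5 Y28.0
G1 X0.0 Y15.0
G1 X7.5 Y2.0
G1 X22.5 Y2.0
G1 X30.0 Y15.0
; layer 2
G0 Z2.9
G0 X30.0 Y15.0
G1 X22.5 Y28.0
G1 X7.5 Y28.0
G1 X0.0 Y15.0
G1 X7.5 Y2.0
G1 X22.5 Y2.0
G1 X30.0 Y15.0
; layer 3
G0 Z4.3
G0 X30.0 Y15.0
G1 X22.5 Y28.0
G1 X7.5 Y28.0
G1 X0.0 Y15.0
G1 X7.5 Y2.0
G1 X22.5 Y2.0
G1 X30.0 Y15.0
; layer 4
G0 Z5.7
G0 X30.0 Y15.0
G1 X22.5 Y28.0
G1 X7.5 Y28.0
G1 X0.0 Y15.0
G1 X7.5 Y2.0
G1 X22.5 Y2.0
G1 X30.0 Y15.0
; layer 5
G0 Z7.1
G0 X30.0 Y15.0
G1 X22.5 Y28.0
G1 X7.5 Y28.0
G1 X0.0 Y15.0
G1 X7.5 Y2.0
G1 X22.5 Y2.0
G1 X30.0 Y15.0
; layer 6
G0 Z8.6
G0 X30.0 Y15.0
G1 X22.5 Y28.0
G1 X7.5 Y28.0
G1 X0.0 Y15.0
G1 X7.5 Y2.0
G1 X22.5 Y2.0
G1 X30.0 Y15.0
; layer 7
G0 Z10.0
G0 X30.0 Y15.0
G1 X22.5 Y28.0
G1 X7.5 Y28.0
G1 X0.0 Y15.0
G1 X7.5 Y2.0
G1 X22.5 Y2.0
G1 X30.0 Y15.0
M2 ; end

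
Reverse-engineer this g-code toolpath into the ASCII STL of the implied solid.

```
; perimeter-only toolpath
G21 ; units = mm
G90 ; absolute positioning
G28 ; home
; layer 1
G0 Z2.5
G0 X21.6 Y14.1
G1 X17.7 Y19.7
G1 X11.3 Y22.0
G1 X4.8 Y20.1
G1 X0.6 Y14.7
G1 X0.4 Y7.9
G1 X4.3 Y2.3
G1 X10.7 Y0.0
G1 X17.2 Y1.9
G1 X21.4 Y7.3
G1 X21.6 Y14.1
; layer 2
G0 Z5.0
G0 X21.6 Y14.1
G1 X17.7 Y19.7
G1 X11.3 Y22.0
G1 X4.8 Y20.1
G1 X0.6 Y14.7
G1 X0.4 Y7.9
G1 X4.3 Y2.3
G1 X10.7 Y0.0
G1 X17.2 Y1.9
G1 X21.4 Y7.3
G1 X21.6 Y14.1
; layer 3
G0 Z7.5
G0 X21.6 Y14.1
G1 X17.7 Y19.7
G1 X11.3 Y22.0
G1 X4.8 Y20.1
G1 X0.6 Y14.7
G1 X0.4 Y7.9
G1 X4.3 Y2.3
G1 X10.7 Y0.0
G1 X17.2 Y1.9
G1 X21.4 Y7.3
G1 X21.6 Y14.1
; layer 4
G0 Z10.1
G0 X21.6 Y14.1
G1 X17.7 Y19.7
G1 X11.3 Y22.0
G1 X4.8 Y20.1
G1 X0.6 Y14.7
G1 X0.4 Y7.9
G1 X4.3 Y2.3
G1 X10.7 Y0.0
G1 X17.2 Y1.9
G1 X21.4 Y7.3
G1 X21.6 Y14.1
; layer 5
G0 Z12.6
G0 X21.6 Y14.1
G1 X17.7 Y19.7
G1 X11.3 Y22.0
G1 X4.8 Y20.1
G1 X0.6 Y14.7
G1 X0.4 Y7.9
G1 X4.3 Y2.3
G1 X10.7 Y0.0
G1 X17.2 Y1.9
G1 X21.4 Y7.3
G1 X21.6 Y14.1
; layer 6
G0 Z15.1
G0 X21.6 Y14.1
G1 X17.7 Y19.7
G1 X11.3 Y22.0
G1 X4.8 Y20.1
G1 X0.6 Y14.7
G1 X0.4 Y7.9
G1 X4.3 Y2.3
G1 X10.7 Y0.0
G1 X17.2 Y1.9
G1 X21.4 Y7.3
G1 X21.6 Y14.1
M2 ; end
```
solid part
  facet normal 0.0000 0.0000 -1.0000
    outer loop
      vertex 11.3 22.0 0.0
      vertex 17.7 19.7 0.0
      vertex 21.6 14.1 0.0
    endloop
  endfacet
  facet normal 0.0000 0.0000 -1.0000
    outer loop
      vertex 4.8 20.1 0.0
      vertex 11.3 22.0 0.0
      vertex 21.6 14.1 0.0
    endloop
  endfacet
  facet normal 0.0000 0.0000 -1.0000
    outer loop
      vertex 0.6 14.7 0.0
      vertex 4.8 20.1 0.0
      vertex 21.6 14.1 0.0
    endloop
  endfacet
  facet normal 0.0000 0.0000 -1.0000
    outer loop
      vertex 0.4 7.9 0.0
      vertex 0.6 14.7 0.0
      vertex 21.6 14.1 0.0
    endloop
  endfacet
  facet normal 0.0000 0.0000 -1.0000
    outer loop
      vertex 4.3 2.3 0.0
      vertex 0.4 7.9 0.0
      vertex 21.6 14.1 0.0
    endloop
  endfacet
  facet normal 0.0000 0.0000 -1.0000
    outer loop
      vertex 10.7 0.0 0.0
      vertex 4.3 2.3 0.0
      vertex 21.6 14.1 0.0
    endloop
  endfacet
  facet normal 0.0000 0.0000 -1.0000
    outer loop
      vertex 17.2 1.9 0.0
      vertex 10.7 0.0 0.0
      vertex 21.6 14.1 0.0
    endloop
  endfacet
  facet normal 0.0000 0.0000 -1.0000
    outer loop
      vertex 21.4 7.3 0.0
      vertex 17.2 1.9 0.0
      vertex 21.6 14.1 0.0
    endloop
  endfacet
  facet normal 0.0000 0.0000 1.0000
    outer loop
      vertex 21.6 14.1 15.1
      vertex 17.7 19.7 15.1
      vertex 11.3 22.0 15.1
    endloop
  endfacet
  facet normal 0.0000 0.0000 1.0000
    outer loop
      vertex 21.6 14.1 15.1
      vertex 11.3 22.0 15.1
      vertex 4.8 20.1 15.1
    endloop
  endfacet
  facet normal 0.0000 0.0000 1.0000
    outer loop
      vertex 21.6 14.1 15.1
      vertex 4.8 20.1 15.1
      vertex 0.6 14.7 15.1
    endloop
  endfacet
  facet normal 0.0000 0.0000 1.0000
    outer loop
      vertex 21.6 14.1 15.1
      vertex 0.6 14.7 15.1
      vertex 0.4 7.9 15.1
    endloop
  endfacet
  facet normal 0.0000 0.0000 1.0000
    outer loop
      vertex 21.6 14.1 15.1
      vertex 0.4 7.9 15.1
      vertex 4.3 2.3 15.1
    endloop
  endfacet
  facet normal 0.0000 0.0000 1.0000
    outer loop
      vertex 21.6 14.1 15.1
      vertex 4.3 2.3 15.1
      vertex 10.7 0.0 15.1
    endloop
  endfacet
  facet normal 0.0000 0.0000 1.0000
    outer loop
      vertex 21.6 14.1 15.1
      vertex 10.7 0.0 15.1
      vertex 17.2 1.9 15.1
    endloop
  endfacet
  facet normal 0.0000 0.0000 1.0000
    outer loop
      vertex 21.6 14.1 15.1
      vertex 17.2 1.9 15.1
      vertex 21.4 7.3 15.1
    endloop
  endfacet
  facet normal 0.8206 0.5715 0.0000
    outer loop
      vertex 21.6 14.1 0.0
      vertex 17.7 19.7 0.0
      vertex 17.7 19.7 15.1
    endloop
  endfacet
  facet normal 0.8206 0.5715 0.0000
    outer loop
      vertex 21.6 14.1 0.0
      vertex 17.7 19.7 15.1
      vertex 21.6 14.1 15.1
    endloop
  endfacet
  facet normal 0.3382 0.9411 0.0000
    outer loop
      vertex 17.7 19.7 0.0
      vertex 11.3 22.0 0.0
      vertex 11.3 22.0 15.1
    endloop
  endfacet
  facet normal 0.3382 0.9411 0.0000
    outer loop
      vertex 17.7 19.7 0.0
      vertex 11.3 22.0 15.1
      vertex 17.7 19.7 15.1
    endloop
  endfacet
  facet normal -0.2806 0.9598 0.0000
    outer loop
      vertex 11.3 22.0 0.0
      vertex 4.8 20.1 0.0
      vertex 4.8 20.1 15.1
    endloop
  endfacet
  facet normal -0.2806 0.9598 0.0000
    outer loop
      vertex 11.3 22.0 0.0
      vertex 4.8 20.1 15.1
      vertex 11.3 22.0 15.1
    endloop
  endfacet
  facet normal -0.7894 0.6139 0.0000
    outer loop
      vertex 4.8 20.1 0.0
      vertex 0.6 14.7 0.0
      vertex 0.6 14.7 15.1
    endloop
  endfacet
  facet normal -0.7894 0.6139 0.0000
    outer loop
      vertex 4.8 20.1 0.0
      vertex 0.6 14.7 15.1
      vertex 4.8 20.1 15.1
    endloop
  endfacet
  facet normal -0.9996 0.0294 0.0000
    outer loop
      vertex 0.6 14.7 0.0
      vertex 0.4 7.9 0.0
      vertex 0.4 7.9 15.1
    endloop
  endfacet
  facet normal -0.9996 0.0294 0.0000
    outer loop
      vertex 0.6 14.7 0.0
      vertex 0.4 7.9 15.1
      vertex 0.6 14.7 15.1
    endloop
  endfacet
  facet normal -0.8206 -0.5715 0.0000
    outer loop
      vertex 0.4 7.9 0.0
      vertex 4.3 2.3 0.0
      vertex 4.3 2.3 15.1
    endloop
  endfacet
  facet normal -0.8206 -0.5715 0.0000
    outer loop
      vertex 0.4 7.9 0.0
      vertex 4.3 2.3 15.1
      vertex 0.4 7.9 15.1
    endloop
  endfacet
  facet normal -0.3382 -0.9411 0.0000
    outer loop
      vertex 4.3 2.3 0.0
      vertex 10.7 0.0 0.0
      vertex 10.7 0.0 15.1
    endloop
  endfacet
  facet normal -0.3382 -0.9411 0.0000
    outer loop
      vertex 4.3 2.3 0.0
      vertex 10.7 0.0 15.1
      vertex 4.3 2.3 15.1
    endloop
  endfacet
  facet normal 0.2806 -0.9598 0.0000
    outer loop
      vertex 10.7 0.0 0.0
      vertex 17.2 1.9 0.0
      vertex 17.2 1.9 15.1
    endloop
  endfacet
  facet normal 0.2806 -0.9598 0.0000
    outer loop
      vertex 10.7 0.0 0.0
      vertex 17.2 1.9 15.1
      vertex 10.7 0.0 15.1
    endloop
  endfacet
  facet normal 0.7894 -0.6139 0.0000
    outer loop
      vertex 17.2 1.9 0.0
      vertex 21.4 7.3 0.0
      vertex 21.4 7.3 15.1
    endloop
  endfacet
  facet normal 0.7894 -0.6139 0.0000
    outer loop
      vertex 17.2 1.9 0.0
      vertex 21.4 7.3 15.1
      vertex 17.2 1.9 15.1
    endloop
  endfacet
  facet normal 0.9996 -0.0294 0.0000
    outer loop
      vertex 21.4 7.3 0.0
      vertex 21.6 14.1 0.0
      vertex 21.6 14.1 15.1
    endloop
  endfacet
  facet normal 0.9996 -0.0294 0.0000
    outer loop
      vertex 21.4 7.3 0.0
      vertex 21.6 14.1 15.1
      vertex 21.4 7.3 15.1
    endloop
  endfacet
endsolid part

The G0 Z moves step by Δz≈2.5 mm. Every layer's G1 loop is the same polygon, so the solid is a straight extrusion of it from z=0 to z≈15.1. Closing with flat bottom and top caps and triangulating gives 36 facets — a regular 10-sided prism (a cylinder approximated with 10 flat sides), circumscribed radius ≈ 11 mm, height ≈ 15.1 mm.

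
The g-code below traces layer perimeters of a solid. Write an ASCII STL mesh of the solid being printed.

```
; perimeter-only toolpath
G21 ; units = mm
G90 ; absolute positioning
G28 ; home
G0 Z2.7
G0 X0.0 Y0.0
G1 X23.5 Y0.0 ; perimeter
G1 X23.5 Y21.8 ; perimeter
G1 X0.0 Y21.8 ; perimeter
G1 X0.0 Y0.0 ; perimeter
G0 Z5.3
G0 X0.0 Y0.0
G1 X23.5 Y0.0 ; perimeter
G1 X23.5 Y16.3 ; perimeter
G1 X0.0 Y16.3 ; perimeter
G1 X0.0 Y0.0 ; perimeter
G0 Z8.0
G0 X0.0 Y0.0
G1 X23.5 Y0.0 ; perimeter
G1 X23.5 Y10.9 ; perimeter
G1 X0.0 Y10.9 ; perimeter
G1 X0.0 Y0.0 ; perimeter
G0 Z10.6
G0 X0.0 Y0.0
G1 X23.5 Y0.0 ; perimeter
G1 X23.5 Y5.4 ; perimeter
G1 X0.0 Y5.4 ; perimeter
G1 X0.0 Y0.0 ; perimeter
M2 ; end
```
solid part
  facet normal 0.0000 0.0000 -1.0000
    outer loop
      vertex 23.5 27.2 0.0
      vertex 23.5 0.0 0.0
      vertex 0.0 0.0 0.0
    endloop
  endfacet
  facet normal 0.0000 0.0000 -1.0000
    outer loop
      vertex 0.0 27.2 0.0
      vertex 23.5 27.2 0.0
      vertex 0.0 0.0 0.0
    endloop
  endfacet
  facet normal 0.0000 -1.0000 0.0000
    outer loop
      vertex 0.0 0.0 0.0
      vertex 23.5 0.0 0.0
      vertex 23.5 0.0 13.3
    endloop
  endfacet
  facet normal 0.0000 -1.0000 0.0000
    outer loop
      vertex 0.0 0.0 0.0
      vertex 23.5 0.0 13.3
      vertex 0.0 0.0 13.3
    endloop
  endfacet
  facet normal 0.0000 0.4393 0.8984
    outer loop
      vertex 0.0 0.0 13.3
      vertex 23.5 0.0 13.3
      vertex 23.5 27.2 0.0
    endloop
  endfacet
  facet normal 0.0000 0.4393 0.8984
    outer loop
      vertex 0.0 0.0 13.3
      vertex 23.5 27.2 0.0
      vertex 0.0 27.2 0.0
    endloop
  endfacet
  facet normal -1.0000 0.0000 0.0000
    outer loop
      vertex 0.0 0.0 13.3
      vertex 0.0 27.2 0.0
      vertex 0.0 0.0 0.0
    endloop
  endfacet
  facet normal 1.0000 0.0000 0.0000
    outer loop
      vertex 23.5 0.0 0.0
      vertex 23.5 27.2 0.0
      vertex 23.5 0.0 13.3
    endloop
  endfacet
endsolid part

The G0 Z moves step by Δz≈2.7 mm. The G1 loops shrink linearly with z, so the solid tapers from its base footprint up to z≈13.3. Closing with a flat bottom cap and the tapered top and triangulating gives 8 facets — a wedge (ramp): 23.5 × 27.2 mm base, rising to 13.3 mm along the y=0 edge and sloping linearly to z=0 at y=27.2.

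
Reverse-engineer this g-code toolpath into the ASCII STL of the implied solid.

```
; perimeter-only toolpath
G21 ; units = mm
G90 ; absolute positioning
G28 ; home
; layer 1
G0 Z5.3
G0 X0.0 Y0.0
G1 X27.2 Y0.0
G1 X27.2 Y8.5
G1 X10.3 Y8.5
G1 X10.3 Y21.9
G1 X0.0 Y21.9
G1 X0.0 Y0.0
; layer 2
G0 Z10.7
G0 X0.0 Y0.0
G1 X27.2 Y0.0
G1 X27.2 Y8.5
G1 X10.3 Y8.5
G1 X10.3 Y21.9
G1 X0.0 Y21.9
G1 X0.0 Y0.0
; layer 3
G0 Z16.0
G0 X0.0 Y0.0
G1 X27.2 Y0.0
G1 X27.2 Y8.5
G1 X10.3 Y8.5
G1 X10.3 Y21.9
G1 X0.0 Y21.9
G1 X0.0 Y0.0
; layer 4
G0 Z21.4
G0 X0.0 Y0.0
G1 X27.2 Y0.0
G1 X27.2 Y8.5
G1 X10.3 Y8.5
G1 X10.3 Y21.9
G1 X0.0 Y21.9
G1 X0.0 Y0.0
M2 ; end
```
solid part
  facet normal 0.0000 0.0000 -1.0000
    outer loop
      vertex 27.2 8.5 0.0
      vertex 27.2 0.0 0.0
      vertex 0.0 0.0 0.0
    endloop
  endfacet
  facet normal 0.0000 0.0000 -1.0000
    outer loop
      vertex 10.3 8.5 0.0
      vertex 27.2 8.5 0.0
      vertex 0.0 0.0 0.0
    endloop
  endfacet
  facet normal 0.0000 0.0000 -1.0000
    outer loop
      vertex 10.3 21.9 0.0
      vertex 10.3 8.5 0.0
      vertex 0.0 0.0 0.0
    endloop
  endfacet
  facet normal 0.0000 0.0000 -1.0000
    outer loop
      vertex 0.0 21.9 0.0
      vertex 10.3 21.9 0.0
      vertex 0.0 0.0 0.0
    endloop
  endfacet
  facet normal 0.0000 0.0000 1.0000
    outer loop
      vertex 0.0 0.0 21.4
      vertex 27.2 0.0 21.4
      vertex 27.2 8.5 21.4
    endloop
  endfacet
  facet normal 0.0000 0.0000 1.0000
    outer loop
      vertex 0.0 0.0 21.4
      vertex 27.2 8.5 21.4
      vertex 10.3 8.5 21.4
    endloop
  endfacet
  facet normal 0.0000 0.0000 1.0000
    outer loop
      vertex 0.0 0.0 21.4
      vertex 10.3 8.5 21.4
      vertex 10.3 21.9 21.4
    endloop
  endfacet
  facet normal 0.0000 0.0000 1.0000
    outer loop
      vertex 0.0 0.0 21.4
      vertex 10.3 21.9 21.4
      vertex 0.0 21.9 21.4
    endloop
  endfacet
  facet normal 0.0000 -1.0000 0.0000
    outer loop
      vertex 0.0 0.0 0.0
      vertex 27.2 0.0 0.0
      vertex 27.2 0.0 21.4
    endloop
  endfacet
  facet normal 0.0000 -1.0000 0.0000
    outer loop
      vertex 0.0 0.0 0.0
      vertex 27.2 0.0 21.4
      vertex 0.0 0.0 21.4
    endloop
  endfacet
  facet normal 1.0000 0.0000 0.0000
    outer loop
      vertex 27.2 0.0 0.0
      vertex 27.2 8.5 0.0
      vertex 27.2 8.5 21.4
    endloop
  endfacet
  facet normal 1.0000 0.0000 0.0000
    outer loop
      vertex 27.2 0.0 0.0
      vertex 27.2 8.5 21.4
      vertex 27.2 0.0 21.4
    endloop
  endfacet
  facet normal 0.0000 1.0000 0.0000
    outer loop
      vertex 27.2 8.5 0.0
      vertex 10.3 8.5 0.0
      vertex 10.3 8.5 21.4
    endloop
  endfacet
  facet normal 0.0000 1.0000 0.0000
    outer loop
      vertex 27.2 8.5 0.0
      vertex 10.3 8.5 21.4
      vertex 27.2 8.5 21.4
    endloop
  endfacet
  facet normal 1.0000 0.0000 0.0000
    outer loop
      vertex 10.3 8.5 0.0
      vertex 10.3 21.9 0.0
      vertex 10.3 21.9 21.4
    endloop
  endfacet
  facet normal 1.0000 0.0000 0.0000
    outer loop
      vertex 10.3 8.5 0.0
      vertex 10.3 21.9 21.4
      vertex 10.3 8.5 21.4
    endloop
  endfacet
  facet normal 0.0000 1.0000 0.0000
    outer loop
      vertex 10.3 21.9 0.0
      vertex 0.0 21.9 0.0
      vertex 0.0 21.9 21.4
    endloop
  endfacet
  facet normal 0.0000 1.0000 0.0000
    outer loop
      vertex 10.3 21.9 0.0
      vertex 0.0 21.9 21.4
      vertex 10.3 21.9 21.4
    endloop
  endfacet
  facet normal -1.0000 0.0000 0.0000
    outer loop
      vertex 0.0 21.9 0.0
      vertex 0.0 0.0 0.0
      vertex 0.0 0.0 21.4
    endloop
  endfacet
  facet normal -1.0000 0.0000 0.0000
    outer loop
      vertex 0.0 21.9 0.0
      vertex 0.0 0.0 21.4
      vertex 0.0 21.9 21.4
    endloop
  endfacet
endsolid part

The G0 Z moves step by Δz≈5.3 mm. Every layer's G1 loop is the same polygon, so the solid is a straight extrusion of it from z=0 to z≈21.4. Closing with flat bottom and top caps and triangulating gives 20 facets — an L-shaped prism: outer 27.2 × 21.9 mm, arm thicknesses ≈ 8.5 mm (horizontal) and 10.3 mm (vertical), extruded 21.4 mm in z.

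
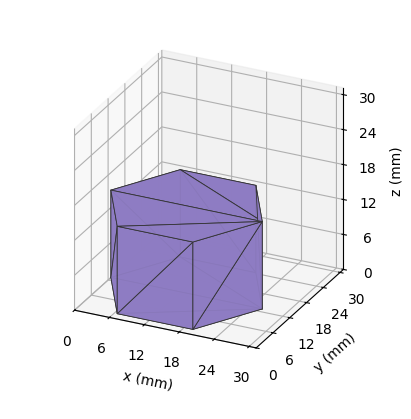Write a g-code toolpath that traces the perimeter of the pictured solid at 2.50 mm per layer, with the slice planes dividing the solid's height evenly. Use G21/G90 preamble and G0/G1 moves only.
Reading the render: the shape is a regular 6-sided prism (a cylinder approximated with 6 flat sides), circumscribed radius ≈ 13 mm, height ≈ 15 mm (dimensions read to the nearest mm from the axis ticks). For the g-code, the solid's height is divided into equal slices at the stated Δz and each level perimeter traced with G1 moves after a G0 lift.

; perimeter-only toolpath
G21 ; units = mm
G90 ; absolute positioning
G28 ; home
; layer 1
G0 Z2.50
G0 X26.00 Y13.00
G1 X19.50 Y24.26
G1 X6.50 Y24.26
G1 X0.00 Y13.00
G1 X6.50 Y1.74
G1 X19.50 Y1.74
G1 X26.00 Y13.00
; layer 2
G0 Z5.00
G0 X26.00 Y13.00
G1 X19.50 Y24.26
G1 X6.50 Y24.26
G1 X0.00 Y13.00
G1 X6.50 Y1.74
G1 X19.50 Y1.74
G1 X26.00 Y13.00
; layer 3
G0 Z7.50
G0 X26.00 Y13.00
G1 X19.50 Y24.26
G1 X6.50 Y24.26
G1 X0.00 Y13.00
G1 X6.50 Y1.74
G1 X19.50 Y1.74
G1 X26.00 Y13.00
; layer 4
G0 Z10.00
G0 X26.00 Y13.00
G1 X19.50 Y24.26
G1 X6.50 Y24.26
G1 X0.00 Y13.00
G1 X6.50 Y1.74
G1 X19.50 Y1.74
G1 X26.00 Y13.00
; layer 5
G0 Z12.50
G0 X26.00 Y13.00
G1 X19.50 Y24.26
G1 X6.50 Y24.26
G1 X0.00 Y13.00
G1 X6.50 Y1.74
G1 X19.50 Y1.74
G1 X26.00 Y13.00
; layer 6
G0 Z15.00
G0 X26.00 Y13.00
G1 X19.50 Y24.26
G1 X6.50 Y24.26
G1 X0.00 Y13.00
G1 X6.50 Y1.74
G1 X19.50 Y1.74
G1 X26.00 Y13.00
M2 ; end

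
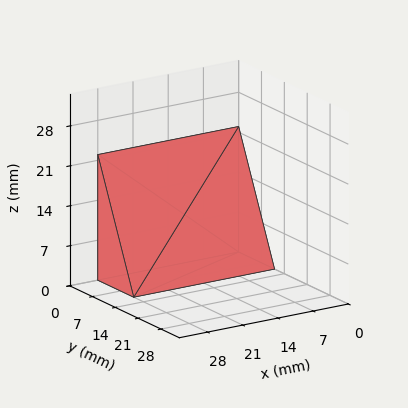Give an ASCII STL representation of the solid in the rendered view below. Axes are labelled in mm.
Reading the render: the shape is a wedge (ramp): 28 × 11 mm base, rising to 22 mm along the y=0 edge and sloping linearly to z=0 at y=11 (dimensions read to the nearest mm from the axis ticks). For the STL, each face is triangulated and given an outward normal.

solid part
  facet normal 0.0000 0.0000 -1.0000
    outer loop
      vertex 28.000 11.000 0.000
      vertex 28.000 0.000 0.000
      vertex 0.000 0.000 0.000
    endloop
  endfacet
  facet normal 0.0000 0.0000 -1.0000
    outer loop
      vertex 0.000 11.000 0.000
      vertex 28.000 11.000 0.000
      vertex 0.000 0.000 0.000
    endloop
  endfacet
  facet normal 0.0000 -1.0000 0.0000
    outer loop
      vertex 0.000 0.000 0.000
      vertex 28.000 0.000 0.000
      vertex 28.000 0.000 22.000
    endloop
  endfacet
  facet normal 0.0000 -1.0000 0.0000
    outer loop
      vertex 0.000 0.000 0.000
      vertex 28.000 0.000 22.000
      vertex 0.000 0.000 22.000
    endloop
  endfacet
  facet normal 0.0000 0.8944 0.4472
    outer loop
      vertex 0.000 0.000 22.000
      vertex 28.000 0.000 22.000
      vertex 28.000 11.000 0.000
    endloop
  endfacet
  facet normal 0.0000 0.8944 0.4472
    outer loop
      vertex 0.000 0.000 22.000
      vertex 28.000 11.000 0.000
      vertex 0.000 11.000 0.000
    endloop
  endfacet
  facet normal -1.0000 0.0000 0.0000
    outer loop
      vertex 0.000 0.000 22.000
      vertex 0.000 11.000 0.000
      vertex 0.000 0.000 0.000
    endloop
  endfacet
  facet normal 1.0000 0.0000 0.0000
    outer loop
      vertex 28.000 0.000 0.000
      vertex 28.000 11.000 0.000
      vertex 28.000 0.000 22.000
    endloop
  endfacet
endsolid part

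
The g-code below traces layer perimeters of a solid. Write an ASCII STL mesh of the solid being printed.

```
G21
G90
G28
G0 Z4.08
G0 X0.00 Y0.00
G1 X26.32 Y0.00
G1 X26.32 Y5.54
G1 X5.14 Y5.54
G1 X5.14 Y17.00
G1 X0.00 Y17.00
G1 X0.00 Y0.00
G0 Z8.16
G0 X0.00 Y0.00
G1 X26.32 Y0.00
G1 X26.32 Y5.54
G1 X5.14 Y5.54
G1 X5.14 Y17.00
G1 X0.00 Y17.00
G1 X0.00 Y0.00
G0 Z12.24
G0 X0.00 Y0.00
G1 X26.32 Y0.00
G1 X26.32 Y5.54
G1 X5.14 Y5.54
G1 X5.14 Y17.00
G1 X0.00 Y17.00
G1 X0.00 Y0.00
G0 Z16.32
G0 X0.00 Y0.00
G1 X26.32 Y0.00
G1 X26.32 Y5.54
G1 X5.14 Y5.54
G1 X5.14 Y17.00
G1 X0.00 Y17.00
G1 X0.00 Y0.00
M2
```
solid part
  facet normal 0.0000 0.0000 -1.0000
    outer loop
      vertex 26.32 5.54 0.00
      vertex 26.32 0.00 0.00
      vertex 0.00 0.00 0.00
    endloop
  endfacet
  facet normal 0.0000 0.0000 -1.0000
    outer loop
      vertex 5.14 5.54 0.00
      vertex 26.32 5.54 0.00
      vertex 0.00 0.00 0.00
    endloop
  endfacet
  facet normal 0.0000 0.0000 -1.0000
    outer loop
      vertex 5.14 17.00 0.00
      vertex 5.14 5.54 0.00
      vertex 0.00 0.00 0.00
    endloop
  endfacet
  facet normal 0.0000 0.0000 -1.0000
    outer loop
      vertex 0.00 17.00 0.00
      vertex 5.14 17.00 0.00
      vertex 0.00 0.00 0.00
    endloop
  endfacet
  facet normal 0.0000 0.0000 1.0000
    outer loop
      vertex 0.00 0.00 16.32
      vertex 26.32 0.00 16.32
      vertex 26.32 5.54 16.32
    endloop
  endfacet
  facet normal 0.0000 0.0000 1.0000
    outer loop
      vertex 0.00 0.00 16.32
      vertex 26.32 5.54 16.32
      vertex 5.14 5.54 16.32
    endloop
  endfacet
  facet normal 0.0000 0.0000 1.0000
    outer loop
      vertex 0.00 0.00 16.32
      vertex 5.14 5.54 16.32
      vertex 5.14 17.00 16.32
    endloop
  endfacet
  facet normal 0.0000 0.0000 1.0000
    outer loop
      vertex 0.00 0.00 16.32
      vertex 5.14 17.00 16.32
      vertex 0.00 17.00 16.32
    endloop
  endfacet
  facet normal 0.0000 -1.0000 0.0000
    outer loop
      vertex 0.00 0.00 0.00
      vertex 26.32 0.00 0.00
      vertex 26.32 0.00 16.32
    endloop
  endfacet
  facet normal 0.0000 -1.0000 0.0000
    outer loop
      vertex 0.00 0.00 0.00
      vertex 26.32 0.00 16.32
      vertex 0.00 0.00 16.32
    endloop
  endfacet
  facet normal 1.0000 0.0000 0.0000
    outer loop
      vertex 26.32 0.00 0.00
      vertex 26.32 5.54 0.00
      vertex 26.32 5.54 16.32
    endloop
  endfacet
  facet normal 1.0000 0.0000 0.0000
    outer loop
      vertex 26.32 0.00 0.00
      vertex 26.32 5.54 16.32
      vertex 26.32 0.00 16.32
    endloop
  endfacet
  facet normal 0.0000 1.0000 0.0000
    outer loop
      vertex 26.32 5.54 0.00
      vertex 5.14 5.54 0.00
      vertex 5.14 5.54 16.32
    endloop
  endfacet
  facet normal 0.0000 1.0000 0.0000
    outer loop
      vertex 26.32 5.54 0.00
      vertex 5.14 5.54 16.32
      vertex 26.32 5.54 16.32
    endloop
  endfacet
  facet normal 1.0000 0.0000 0.0000
    outer loop
      vertex 5.14 5.54 0.00
      vertex 5.14 17.00 0.00
      vertex 5.14 17.00 16.32
    endloop
  endfacet
  facet normal 1.0000 0.0000 0.0000
    outer loop
      vertex 5.14 5.54 0.00
      vertex 5.14 17.00 16.32
      vertex 5.14 5.54 16.32
    endloop
  endfacet
  facet normal 0.0000 1.0000 0.0000
    outer loop
      vertex 5.14 17.00 0.00
      vertex 0.00 17.00 0.00
      vertex 0.00 17.00 16.32
    endloop
  endfacet
  facet normal 0.0000 1.0000 0.0000
    outer loop
      vertex 5.14 17.00 0.00
      vertex 0.00 17.00 16.32
      vertex 5.14 17.00 16.32
    endloop
  endfacet
  facet normal -1.0000 0.0000 0.0000
    outer loop
      vertex 0.00 17.00 0.00
      vertex 0.00 0.00 0.00
      vertex 0.00 0.00 16.32
    endloop
  endfacet
  facet normal -1.0000 0.0000 0.0000
    outer loop
      vertex 0.00 17.00 0.00
      vertex 0.00 0.00 16.32
      vertex 0.00 17.00 16.32
    endloop
  endfacet
endsolid part

The G0 Z moves step by Δz≈4.08 mm. Every layer's G1 loop is the same polygon, so the solid is a straight extrusion of it from z=0 to z≈16.3. Closing with flat bottom and top caps and triangulating gives 20 facets — an L-shaped prism: outer 26.3 × 17 mm, arm thicknesses ≈ 5.54 mm (horizontal) and 5.14 mm (vertical), extruded 16.3 mm in z.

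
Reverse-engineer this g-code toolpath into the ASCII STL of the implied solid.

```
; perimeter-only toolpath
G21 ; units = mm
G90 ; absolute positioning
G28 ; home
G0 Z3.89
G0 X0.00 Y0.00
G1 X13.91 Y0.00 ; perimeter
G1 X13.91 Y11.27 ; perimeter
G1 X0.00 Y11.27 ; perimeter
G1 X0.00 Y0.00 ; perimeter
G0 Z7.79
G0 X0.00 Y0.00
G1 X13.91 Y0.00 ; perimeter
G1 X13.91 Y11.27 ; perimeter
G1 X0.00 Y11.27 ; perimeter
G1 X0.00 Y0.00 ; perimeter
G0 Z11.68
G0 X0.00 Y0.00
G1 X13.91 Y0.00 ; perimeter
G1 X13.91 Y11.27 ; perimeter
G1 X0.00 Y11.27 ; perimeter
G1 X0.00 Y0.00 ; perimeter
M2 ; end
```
solid part
  facet normal 0.0000 0.0000 -1.0000
    outer loop
      vertex 13.91 11.27 0.00
      vertex 13.91 0.00 0.00
      vertex 0.00 0.00 0.00
    endloop
  endfacet
  facet normal 0.0000 0.0000 -1.0000
    outer loop
      vertex 0.00 11.27 0.00
      vertex 13.91 11.27 0.00
      vertex 0.00 0.00 0.00
    endloop
  endfacet
  facet normal 0.0000 0.0000 1.0000
    outer loop
      vertex 0.00 0.00 11.68
      vertex 13.91 0.00 11.68
      vertex 13.91 11.27 11.68
    endloop
  endfacet
  facet normal 0.0000 0.0000 1.0000
    outer loop
      vertex 0.00 0.00 11.68
      vertex 13.91 11.27 11.68
      vertex 0.00 11.27 11.68
    endloop
  endfacet
  facet normal 0.0000 -1.0000 0.0000
    outer loop
      vertex 0.00 0.00 0.00
      vertex 13.91 0.00 0.00
      vertex 13.91 0.00 11.68
    endloop
  endfacet
  facet normal 0.0000 -1.0000 0.0000
    outer loop
      vertex 0.00 0.00 0.00
      vertex 13.91 0.00 11.68
      vertex 0.00 0.00 11.68
    endloop
  endfacet
  facet normal 0.0000 1.0000 0.0000
    outer loop
      vertex 13.91 11.27 11.68
      vertex 13.91 11.27 0.00
      vertex 0.00 11.27 0.00
    endloop
  endfacet
  facet normal 0.0000 1.0000 0.0000
    outer loop
      vertex 0.00 11.27 11.68
      vertex 13.91 11.27 11.68
      vertex 0.00 11.27 0.00
    endloop
  endfacet
  facet normal -1.0000 0.0000 0.0000
    outer loop
      vertex 0.00 11.27 11.68
      vertex 0.00 11.27 0.00
      vertex 0.00 0.00 0.00
    endloop
  endfacet
  facet normal -1.0000 0.0000 0.0000
    outer loop
      vertex 0.00 0.00 11.68
      vertex 0.00 11.27 11.68
      vertex 0.00 0.00 0.00
    endloop
  endfacet
  facet normal 1.0000 0.0000 0.0000
    outer loop
      vertex 13.91 0.00 0.00
      vertex 13.91 11.27 0.00
      vertex 13.91 11.27 11.68
    endloop
  endfacet
  facet normal 1.0000 0.0000 0.0000
    outer loop
      vertex 13.91 0.00 0.00
      vertex 13.91 11.27 11.68
      vertex 13.91 0.00 11.68
    endloop
  endfacet
endsolid part

The G0 Z moves step by Δz≈3.89 mm. Every layer's G1 loop is the same polygon, so the solid is a straight extrusion of it from z=0 to z≈11.7. Closing with flat bottom and top caps and triangulating gives 12 facets — a rectangular box, roughly 13.9 × 11.3 mm footprint and 11.7 mm tall.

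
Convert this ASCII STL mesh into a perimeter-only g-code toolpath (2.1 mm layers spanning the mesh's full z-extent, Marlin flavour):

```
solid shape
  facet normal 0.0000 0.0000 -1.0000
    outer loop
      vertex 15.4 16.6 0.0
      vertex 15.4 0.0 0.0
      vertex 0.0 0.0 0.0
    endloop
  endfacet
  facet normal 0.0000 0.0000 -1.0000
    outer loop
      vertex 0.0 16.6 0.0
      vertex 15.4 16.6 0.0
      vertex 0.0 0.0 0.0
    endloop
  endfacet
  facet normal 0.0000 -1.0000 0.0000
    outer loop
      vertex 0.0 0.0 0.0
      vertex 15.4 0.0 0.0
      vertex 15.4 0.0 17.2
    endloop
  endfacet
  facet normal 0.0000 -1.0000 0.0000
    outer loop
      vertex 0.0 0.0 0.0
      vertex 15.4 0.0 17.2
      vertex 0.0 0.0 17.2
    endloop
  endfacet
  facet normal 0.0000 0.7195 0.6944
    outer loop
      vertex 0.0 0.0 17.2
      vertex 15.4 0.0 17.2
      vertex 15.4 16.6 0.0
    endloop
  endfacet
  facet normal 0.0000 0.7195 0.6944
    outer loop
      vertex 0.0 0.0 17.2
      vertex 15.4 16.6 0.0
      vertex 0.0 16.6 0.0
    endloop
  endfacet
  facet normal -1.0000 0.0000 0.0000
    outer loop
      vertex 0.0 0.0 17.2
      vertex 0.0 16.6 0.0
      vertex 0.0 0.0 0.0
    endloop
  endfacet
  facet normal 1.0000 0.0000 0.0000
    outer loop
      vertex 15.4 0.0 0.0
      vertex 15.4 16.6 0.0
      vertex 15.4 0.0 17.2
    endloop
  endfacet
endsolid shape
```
; perimeter-only toolpath
G21 ; units = mm
G90 ; absolute positioning
G28 ; home
; layer 1
G0 Z2.1
G0 X0.0 Y0.0
G1 X15.4 Y0.0
G1 X15.4 Y14.5
G1 X0.0 Y14.5
G1 X0.0 Y0.0
; layer 2
G0 Z4.3
G0 X0.0 Y0.0
G1 X15.4 Y0.0
G1 X15.4 Y12.5
G1 X0.0 Y12.5
G1 X0.0 Y0.0
; layer 3
G0 Z6.4
G0 X0.0 Y0.0
G1 X15.4 Y0.0
G1 X15.4 Y10.4
G1 X0.0 Y10.4
G1 X0.0 Y0.0
; layer 4
G0 Z8.6
G0 X0.0 Y0.0
G1 X15.4 Y0.0
G1 X15.4 Y8.3
G1 X0.0 Y8.3
G1 X0.0 Y0.0
; layer 5
G0 Z10.8
G0 X0.0 Y0.0
G1 X15.4 Y0.0
G1 X15.4 Y6.2
G1 X0.0 Y6.2
G1 X0.0 Y0.0
; layer 6
G0 Z12.9
G0 X0.0 Y0.0
G1 X15.4 Y0.0
G1 X15.4 Y4.2
G1 X0.0 Y4.2
G1 X0.0 Y0.0
; layer 7
G0 Z15.0
G0 X0.0 Y0.0
G1 X15.4 Y0.0
G1 X15.4 Y2.1
G1 X0.0 Y2.1
G1 X0.0 Y0.0
M2 ; end

The solid is a wedge (ramp): 15.4 × 16.6 mm base, rising to 17.2 mm along the y=0 edge and sloping linearly to z=0 at y=16.6. Slicing at Δz = 2.1 mm — 8 equal slices spanning the solid's height, so layer i sits at z = i·h/8 — gives 7 non-empty perimeters. Each is a 4-segment closed polygon; G0 lifts to the layer z and rapids to the start vertex, then G1 traces the edges. The cross-section shrinks linearly with z (the slice at the apex is degenerate and omitted).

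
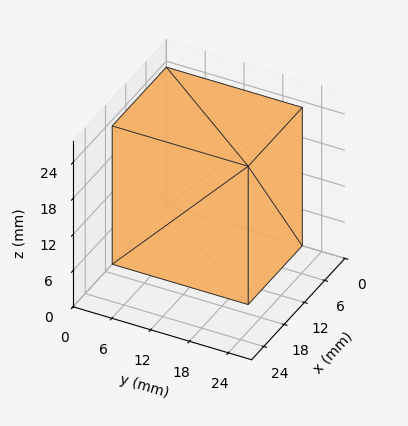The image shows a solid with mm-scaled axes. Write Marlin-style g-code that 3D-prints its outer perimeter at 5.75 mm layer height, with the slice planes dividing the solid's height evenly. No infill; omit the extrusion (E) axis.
Reading the render: the shape is a rectangular box, roughly 16 × 21 mm footprint and 23 mm tall (dimensions read to the nearest mm from the axis ticks). For the g-code, the solid's height is divided into equal slices at the stated Δz and each level perimeter traced with G1 moves after a G0 lift.

; perimeter-only toolpath
G21 ; units = mm
G90 ; absolute positioning
G28 ; home
; layer 1
G0 Z5.75
G0 X0.00 Y0.00
G1 X16.00 Y0.00
G1 X16.00 Y21.00
G1 X0.00 Y21.00
G1 X0.00 Y0.00
; layer 2
G0 Z11.50
G0 X0.00 Y0.00
G1 X16.00 Y0.00
G1 X16.00 Y21.00
G1 X0.00 Y21.00
G1 X0.00 Y0.00
; layer 3
G0 Z17.25
G0 X0.00 Y0.00
G1 X16.00 Y0.00
G1 X16.00 Y21.00
G1 X0.00 Y21.00
G1 X0.00 Y0.00
; layer 4
G0 Z23.00
G0 X0.00 Y0.00
G1 X16.00 Y0.00
G1 X16.00 Y21.00
G1 X0.00 Y21.00
G1 X0.00 Y0.00
M2 ; end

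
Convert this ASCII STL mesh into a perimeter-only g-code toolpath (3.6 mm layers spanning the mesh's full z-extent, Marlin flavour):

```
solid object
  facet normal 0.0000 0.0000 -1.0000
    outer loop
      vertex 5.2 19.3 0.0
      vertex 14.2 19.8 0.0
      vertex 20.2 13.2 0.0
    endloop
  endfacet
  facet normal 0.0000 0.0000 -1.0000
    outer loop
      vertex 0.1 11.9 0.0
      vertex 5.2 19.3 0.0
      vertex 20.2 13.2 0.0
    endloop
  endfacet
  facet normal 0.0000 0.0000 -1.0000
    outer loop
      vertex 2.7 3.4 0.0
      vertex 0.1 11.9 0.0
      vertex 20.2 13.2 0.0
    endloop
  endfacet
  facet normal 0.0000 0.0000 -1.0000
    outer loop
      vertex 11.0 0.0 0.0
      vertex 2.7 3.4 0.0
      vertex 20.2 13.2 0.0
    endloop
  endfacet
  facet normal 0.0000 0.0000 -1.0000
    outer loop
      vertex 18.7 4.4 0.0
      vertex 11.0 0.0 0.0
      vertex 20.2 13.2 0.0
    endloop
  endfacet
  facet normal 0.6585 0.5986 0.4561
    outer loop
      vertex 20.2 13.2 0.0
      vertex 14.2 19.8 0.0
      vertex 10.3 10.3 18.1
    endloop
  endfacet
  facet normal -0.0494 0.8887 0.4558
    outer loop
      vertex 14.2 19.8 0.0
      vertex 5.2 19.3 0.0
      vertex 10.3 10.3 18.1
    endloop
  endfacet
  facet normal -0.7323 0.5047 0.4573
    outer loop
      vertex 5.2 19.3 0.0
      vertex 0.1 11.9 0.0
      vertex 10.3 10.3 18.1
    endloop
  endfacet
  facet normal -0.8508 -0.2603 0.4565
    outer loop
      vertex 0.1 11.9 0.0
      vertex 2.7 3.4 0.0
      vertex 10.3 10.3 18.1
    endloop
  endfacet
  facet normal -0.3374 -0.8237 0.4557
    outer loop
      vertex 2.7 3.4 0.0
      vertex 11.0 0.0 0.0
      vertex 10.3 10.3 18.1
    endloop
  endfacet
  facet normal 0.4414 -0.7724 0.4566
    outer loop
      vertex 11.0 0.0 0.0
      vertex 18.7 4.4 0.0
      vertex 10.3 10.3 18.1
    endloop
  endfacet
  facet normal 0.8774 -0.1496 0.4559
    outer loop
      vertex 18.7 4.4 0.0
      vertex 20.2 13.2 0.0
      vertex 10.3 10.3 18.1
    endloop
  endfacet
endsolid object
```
; perimeter-only toolpath
G21 ; units = mm
G90 ; absolute positioning
G28 ; home
; layer 1
G0 Z3.6
G0 X18.2 Y12.6
G1 X13.4 Y17.9
G1 X6.2 Y17.5
G1 X2.1 Y11.6
G1 X4.2 Y4.8
G1 X10.9 Y2.1
G1 X17.0 Y5.6
G1 X18.2 Y12.6
; layer 2
G0 Z7.2
G0 X16.2 Y12.0
G1 X12.6 Y16.0
G1 X7.2 Y15.7
G1 X4.2 Y11.3
G1 X5.7 Y6.2
G1 X10.7 Y4.1
G1 X15.3 Y6.8
G1 X16.2 Y12.0
; layer 3
G0 Z10.9
G0 X14.3 Y11.5
G1 X11.9 Y14.1
G1 X8.3 Y13.9
G1 X6.2 Y10.9
G1 X7.3 Y7.5
G1 X10.6 Y6.2
G1 X13.7 Y7.9
G1 X14.3 Y11.5
; layer 4
G0 Z14.5
G0 X12.3 Y10.9
G1 X11.1 Y12.2
G1 X9.3 Y12.1
G1 X8.3 Y10.6
G1 X8.8 Y8.9
G1 X10.4 Y8.2
G1 X12.0 Y9.1
G1 X12.3 Y10.9
M2 ; end

The solid is a regular 7-sided pyramid, base circumscribed radius ≈ 10.3 mm, apex at z ≈ 18.1 mm. Slicing at Δz = 3.6 mm — 5 equal slices spanning the solid's height, so layer i sits at z = i·h/5 — gives 4 non-empty perimeters. Each is a 7-segment closed polygon; G0 lifts to the layer z and rapids to the start vertex, then G1 traces the edges. The cross-section shrinks linearly with z (the slice at the apex is degenerate and omitted).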